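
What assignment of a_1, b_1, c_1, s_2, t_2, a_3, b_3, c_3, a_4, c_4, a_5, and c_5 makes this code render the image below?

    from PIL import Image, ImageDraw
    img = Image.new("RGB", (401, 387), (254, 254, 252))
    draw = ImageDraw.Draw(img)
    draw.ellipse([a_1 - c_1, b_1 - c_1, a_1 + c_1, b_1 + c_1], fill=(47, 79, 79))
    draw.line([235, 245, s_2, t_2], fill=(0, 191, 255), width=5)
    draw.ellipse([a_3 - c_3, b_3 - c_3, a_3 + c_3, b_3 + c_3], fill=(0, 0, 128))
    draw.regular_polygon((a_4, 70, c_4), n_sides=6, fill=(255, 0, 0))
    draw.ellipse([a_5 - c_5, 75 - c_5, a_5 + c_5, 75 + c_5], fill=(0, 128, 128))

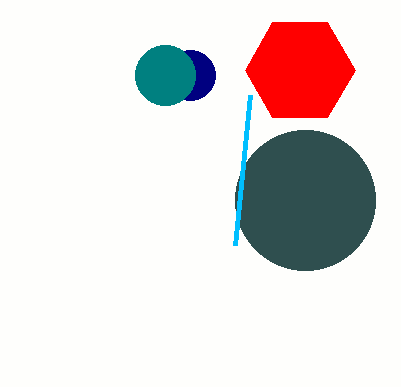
a_1 = 305, b_1 = 200, c_1 = 70, s_2 = 250, t_2 = 95, a_3 = 190, b_3 = 75, c_3 = 25, a_4 = 300, c_4 = 55, a_5 = 165, c_5 = 30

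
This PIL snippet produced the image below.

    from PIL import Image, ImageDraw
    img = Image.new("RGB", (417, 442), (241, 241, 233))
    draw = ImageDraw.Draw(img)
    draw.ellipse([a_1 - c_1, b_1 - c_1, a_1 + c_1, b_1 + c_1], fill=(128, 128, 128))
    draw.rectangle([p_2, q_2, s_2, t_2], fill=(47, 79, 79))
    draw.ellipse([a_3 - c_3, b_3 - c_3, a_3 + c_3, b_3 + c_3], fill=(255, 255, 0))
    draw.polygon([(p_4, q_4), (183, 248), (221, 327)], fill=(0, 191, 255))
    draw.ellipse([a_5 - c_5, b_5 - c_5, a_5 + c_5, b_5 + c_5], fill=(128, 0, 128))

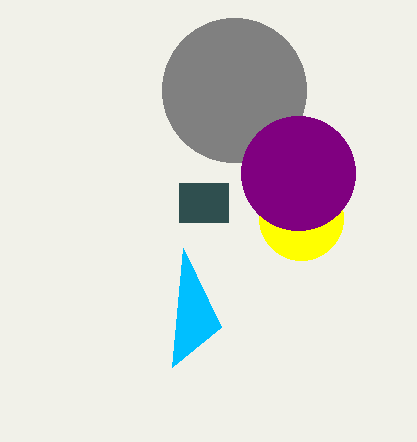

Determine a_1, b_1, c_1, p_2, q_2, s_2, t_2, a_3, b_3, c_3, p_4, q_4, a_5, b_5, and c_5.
a_1 = 234, b_1 = 90, c_1 = 72, p_2 = 179, q_2 = 183, s_2 = 228, t_2 = 222, a_3 = 301, b_3 = 218, c_3 = 42, p_4 = 172, q_4 = 367, a_5 = 298, b_5 = 173, c_5 = 57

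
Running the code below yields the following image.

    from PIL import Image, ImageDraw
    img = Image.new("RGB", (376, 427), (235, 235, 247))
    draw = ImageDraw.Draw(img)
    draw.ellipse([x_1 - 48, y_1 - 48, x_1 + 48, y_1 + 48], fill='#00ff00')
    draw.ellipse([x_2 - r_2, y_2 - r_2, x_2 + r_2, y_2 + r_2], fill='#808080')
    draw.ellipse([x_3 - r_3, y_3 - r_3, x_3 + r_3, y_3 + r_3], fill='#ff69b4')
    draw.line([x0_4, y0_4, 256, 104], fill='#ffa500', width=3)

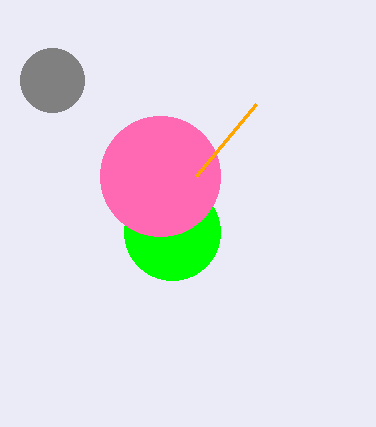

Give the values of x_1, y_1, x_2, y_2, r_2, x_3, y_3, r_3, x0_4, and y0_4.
x_1 = 172
y_1 = 232
x_2 = 52
y_2 = 80
r_2 = 32
x_3 = 160
y_3 = 176
r_3 = 60
x0_4 = 196
y0_4 = 176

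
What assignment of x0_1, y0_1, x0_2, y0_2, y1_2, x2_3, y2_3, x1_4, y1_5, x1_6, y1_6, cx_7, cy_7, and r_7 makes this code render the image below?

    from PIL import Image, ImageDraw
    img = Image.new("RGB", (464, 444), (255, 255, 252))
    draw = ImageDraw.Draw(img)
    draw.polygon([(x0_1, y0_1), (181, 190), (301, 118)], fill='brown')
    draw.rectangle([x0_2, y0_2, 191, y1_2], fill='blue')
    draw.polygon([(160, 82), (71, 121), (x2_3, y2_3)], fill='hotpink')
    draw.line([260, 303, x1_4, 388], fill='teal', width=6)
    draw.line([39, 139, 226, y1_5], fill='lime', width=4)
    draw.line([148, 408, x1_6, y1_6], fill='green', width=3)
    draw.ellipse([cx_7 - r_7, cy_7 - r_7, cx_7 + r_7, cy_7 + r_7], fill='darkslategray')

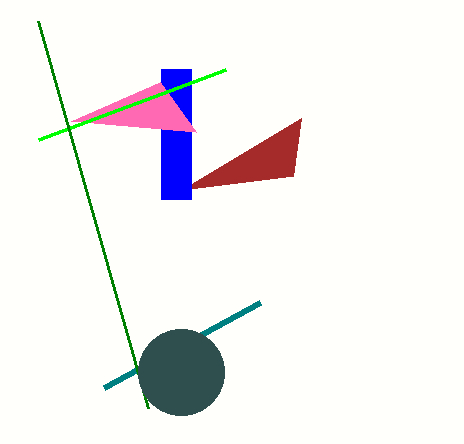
x0_1 = 293; y0_1 = 176; x0_2 = 161; y0_2 = 69; y1_2 = 199; x2_3 = 196; y2_3 = 132; x1_4 = 104; y1_5 = 69; x1_6 = 38; y1_6 = 21; cx_7 = 181; cy_7 = 372; r_7 = 43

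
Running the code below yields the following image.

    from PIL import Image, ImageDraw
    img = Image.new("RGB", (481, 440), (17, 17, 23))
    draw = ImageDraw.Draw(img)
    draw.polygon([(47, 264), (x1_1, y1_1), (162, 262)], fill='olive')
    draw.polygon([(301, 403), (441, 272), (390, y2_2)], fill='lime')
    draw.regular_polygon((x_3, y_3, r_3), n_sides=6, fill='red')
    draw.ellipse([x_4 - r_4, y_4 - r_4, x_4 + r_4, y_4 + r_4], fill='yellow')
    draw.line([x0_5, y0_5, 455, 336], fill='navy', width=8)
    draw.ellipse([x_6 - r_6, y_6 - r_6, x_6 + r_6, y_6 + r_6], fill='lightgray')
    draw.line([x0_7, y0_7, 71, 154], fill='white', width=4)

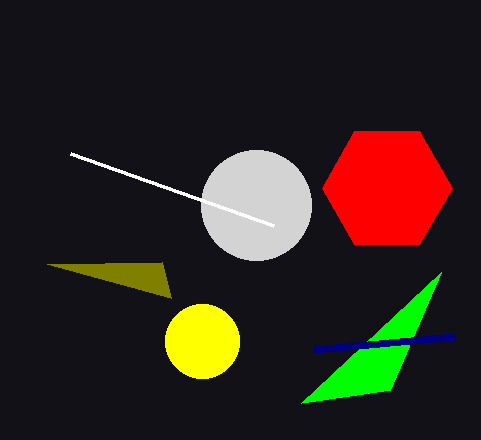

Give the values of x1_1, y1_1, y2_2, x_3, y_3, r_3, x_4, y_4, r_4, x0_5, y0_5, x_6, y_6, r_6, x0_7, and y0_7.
x1_1 = 171
y1_1 = 298
y2_2 = 390
x_3 = 387
y_3 = 188
r_3 = 65
x_4 = 202
y_4 = 341
r_4 = 37
x0_5 = 313
y0_5 = 349
x_6 = 256
y_6 = 205
r_6 = 55
x0_7 = 274
y0_7 = 226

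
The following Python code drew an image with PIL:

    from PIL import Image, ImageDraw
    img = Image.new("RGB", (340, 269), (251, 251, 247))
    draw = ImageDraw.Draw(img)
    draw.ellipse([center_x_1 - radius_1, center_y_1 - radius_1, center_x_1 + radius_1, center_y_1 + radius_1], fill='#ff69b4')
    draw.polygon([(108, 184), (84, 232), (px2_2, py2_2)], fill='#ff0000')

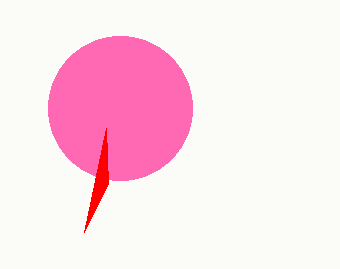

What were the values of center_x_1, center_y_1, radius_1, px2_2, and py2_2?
center_x_1 = 120, center_y_1 = 108, radius_1 = 72, px2_2 = 106, py2_2 = 128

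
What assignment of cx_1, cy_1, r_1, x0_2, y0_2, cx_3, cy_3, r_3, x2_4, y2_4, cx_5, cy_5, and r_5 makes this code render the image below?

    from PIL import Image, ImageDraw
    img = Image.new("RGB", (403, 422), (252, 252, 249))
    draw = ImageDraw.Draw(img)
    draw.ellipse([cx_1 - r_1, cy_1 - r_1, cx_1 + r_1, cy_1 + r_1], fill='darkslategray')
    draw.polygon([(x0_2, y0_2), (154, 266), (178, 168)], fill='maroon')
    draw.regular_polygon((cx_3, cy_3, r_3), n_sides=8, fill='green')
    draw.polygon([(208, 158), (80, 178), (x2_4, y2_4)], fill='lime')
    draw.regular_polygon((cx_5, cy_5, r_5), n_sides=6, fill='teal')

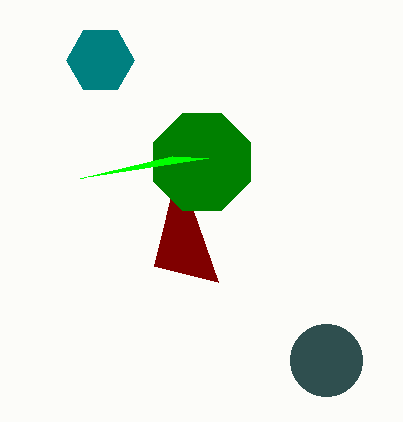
cx_1 = 326; cy_1 = 360; r_1 = 36; x0_2 = 218; y0_2 = 282; cx_3 = 202; cy_3 = 162; r_3 = 52; x2_4 = 172; y2_4 = 156; cx_5 = 100; cy_5 = 60; r_5 = 34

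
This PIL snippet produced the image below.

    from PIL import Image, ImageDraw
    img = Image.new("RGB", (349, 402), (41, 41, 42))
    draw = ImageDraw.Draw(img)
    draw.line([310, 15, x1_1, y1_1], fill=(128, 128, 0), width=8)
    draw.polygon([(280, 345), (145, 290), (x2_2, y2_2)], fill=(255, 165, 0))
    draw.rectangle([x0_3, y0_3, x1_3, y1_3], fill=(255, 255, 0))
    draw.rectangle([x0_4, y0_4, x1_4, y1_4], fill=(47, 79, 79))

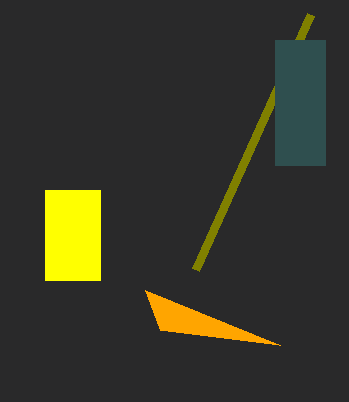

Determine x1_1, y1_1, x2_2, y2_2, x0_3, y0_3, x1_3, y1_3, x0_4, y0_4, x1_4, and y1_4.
x1_1 = 195; y1_1 = 270; x2_2 = 160; y2_2 = 330; x0_3 = 45; y0_3 = 190; x1_3 = 100; y1_3 = 280; x0_4 = 275; y0_4 = 40; x1_4 = 325; y1_4 = 165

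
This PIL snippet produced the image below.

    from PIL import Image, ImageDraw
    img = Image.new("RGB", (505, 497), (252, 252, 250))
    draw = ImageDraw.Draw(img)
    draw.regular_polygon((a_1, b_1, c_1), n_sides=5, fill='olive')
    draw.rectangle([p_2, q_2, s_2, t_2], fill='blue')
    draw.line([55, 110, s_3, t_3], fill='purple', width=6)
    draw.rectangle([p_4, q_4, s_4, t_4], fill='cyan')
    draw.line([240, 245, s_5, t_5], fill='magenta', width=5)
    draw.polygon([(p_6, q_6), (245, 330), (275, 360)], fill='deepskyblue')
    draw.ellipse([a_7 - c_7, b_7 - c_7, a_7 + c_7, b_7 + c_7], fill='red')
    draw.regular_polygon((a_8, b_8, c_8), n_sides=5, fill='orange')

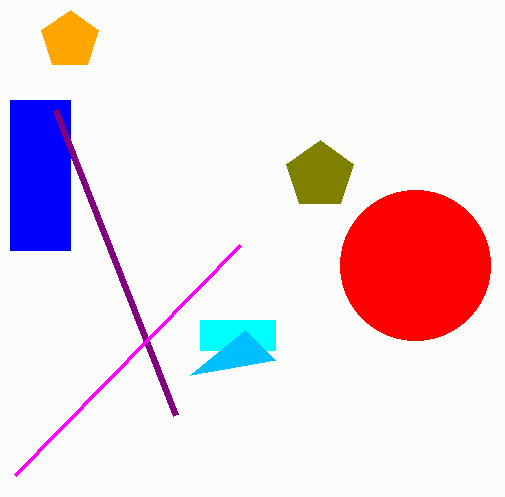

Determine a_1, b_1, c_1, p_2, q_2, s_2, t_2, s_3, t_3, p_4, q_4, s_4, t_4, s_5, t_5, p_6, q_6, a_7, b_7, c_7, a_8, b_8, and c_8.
a_1 = 320, b_1 = 175, c_1 = 35, p_2 = 10, q_2 = 100, s_2 = 70, t_2 = 250, s_3 = 175, t_3 = 415, p_4 = 200, q_4 = 320, s_4 = 275, t_4 = 350, s_5 = 15, t_5 = 475, p_6 = 190, q_6 = 375, a_7 = 415, b_7 = 265, c_7 = 75, a_8 = 70, b_8 = 40, c_8 = 30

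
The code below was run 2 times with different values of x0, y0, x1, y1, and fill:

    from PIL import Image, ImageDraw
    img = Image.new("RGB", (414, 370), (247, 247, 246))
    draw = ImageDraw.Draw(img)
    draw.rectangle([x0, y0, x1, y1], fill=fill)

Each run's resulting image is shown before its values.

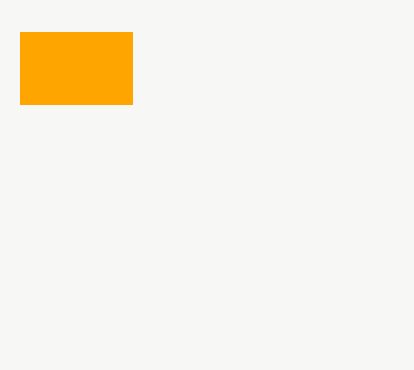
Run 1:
x0 = 20
y0 = 32
x1 = 132
y1 = 104
fill = 'orange'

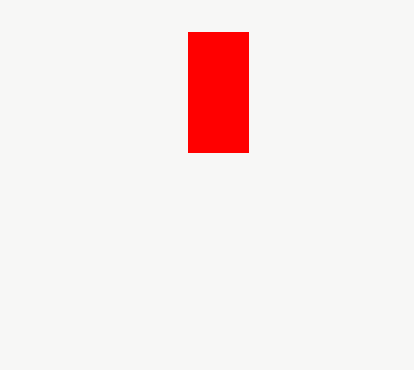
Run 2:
x0 = 188; y0 = 32; x1 = 248; y1 = 152; fill = 'red'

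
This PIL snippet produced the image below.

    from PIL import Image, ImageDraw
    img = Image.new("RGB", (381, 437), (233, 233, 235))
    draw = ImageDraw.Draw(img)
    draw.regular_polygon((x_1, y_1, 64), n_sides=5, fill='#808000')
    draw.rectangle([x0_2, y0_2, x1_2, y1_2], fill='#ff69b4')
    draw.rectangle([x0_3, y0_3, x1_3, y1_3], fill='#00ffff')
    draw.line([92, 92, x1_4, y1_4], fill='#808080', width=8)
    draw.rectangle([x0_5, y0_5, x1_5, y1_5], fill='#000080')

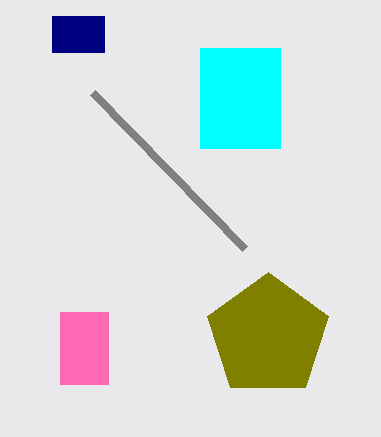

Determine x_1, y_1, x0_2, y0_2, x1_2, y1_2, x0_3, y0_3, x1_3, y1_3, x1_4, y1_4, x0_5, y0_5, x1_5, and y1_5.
x_1 = 268; y_1 = 336; x0_2 = 60; y0_2 = 312; x1_2 = 108; y1_2 = 384; x0_3 = 200; y0_3 = 48; x1_3 = 280; y1_3 = 148; x1_4 = 244; y1_4 = 248; x0_5 = 52; y0_5 = 16; x1_5 = 104; y1_5 = 52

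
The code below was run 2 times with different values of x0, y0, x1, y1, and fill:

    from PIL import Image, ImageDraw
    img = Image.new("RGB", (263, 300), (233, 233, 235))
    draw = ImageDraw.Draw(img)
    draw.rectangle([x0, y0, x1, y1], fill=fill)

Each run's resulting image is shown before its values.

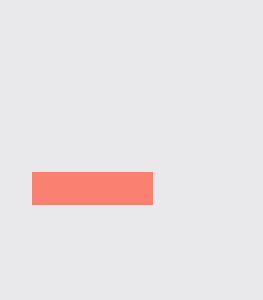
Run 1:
x0 = 32; y0 = 172; x1 = 152; y1 = 204; fill = 'salmon'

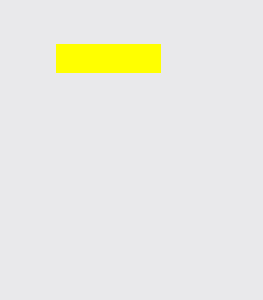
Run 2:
x0 = 56, y0 = 44, x1 = 160, y1 = 72, fill = 'yellow'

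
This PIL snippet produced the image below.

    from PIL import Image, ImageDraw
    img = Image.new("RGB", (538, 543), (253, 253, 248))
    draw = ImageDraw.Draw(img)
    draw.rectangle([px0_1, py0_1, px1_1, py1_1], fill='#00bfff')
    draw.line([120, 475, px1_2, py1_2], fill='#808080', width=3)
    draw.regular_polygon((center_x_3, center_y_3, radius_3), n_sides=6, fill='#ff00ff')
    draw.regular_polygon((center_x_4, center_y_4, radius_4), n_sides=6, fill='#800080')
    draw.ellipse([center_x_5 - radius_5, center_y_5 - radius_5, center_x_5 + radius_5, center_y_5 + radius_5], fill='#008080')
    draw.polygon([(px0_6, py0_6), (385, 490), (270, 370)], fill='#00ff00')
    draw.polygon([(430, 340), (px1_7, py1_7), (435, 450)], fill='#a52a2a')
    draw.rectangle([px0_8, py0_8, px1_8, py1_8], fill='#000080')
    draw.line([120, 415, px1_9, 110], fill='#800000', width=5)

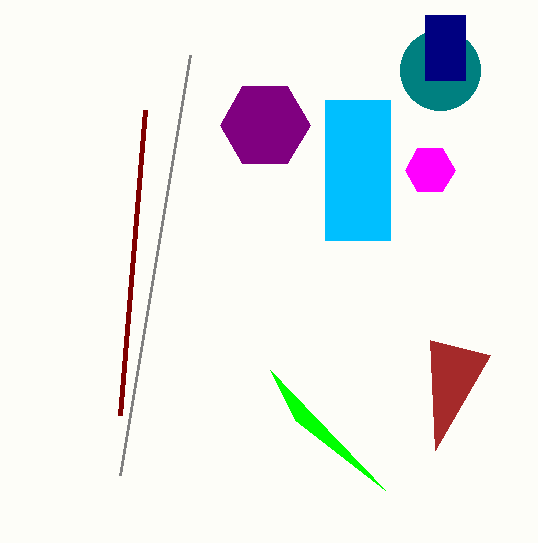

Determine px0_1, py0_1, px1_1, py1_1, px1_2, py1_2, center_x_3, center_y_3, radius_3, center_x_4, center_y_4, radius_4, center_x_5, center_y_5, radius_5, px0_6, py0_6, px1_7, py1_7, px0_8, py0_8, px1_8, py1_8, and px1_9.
px0_1 = 325; py0_1 = 100; px1_1 = 390; py1_1 = 240; px1_2 = 190; py1_2 = 55; center_x_3 = 430; center_y_3 = 170; radius_3 = 25; center_x_4 = 265; center_y_4 = 125; radius_4 = 45; center_x_5 = 440; center_y_5 = 70; radius_5 = 40; px0_6 = 295; py0_6 = 420; px1_7 = 490; py1_7 = 355; px0_8 = 425; py0_8 = 15; px1_8 = 465; py1_8 = 80; px1_9 = 145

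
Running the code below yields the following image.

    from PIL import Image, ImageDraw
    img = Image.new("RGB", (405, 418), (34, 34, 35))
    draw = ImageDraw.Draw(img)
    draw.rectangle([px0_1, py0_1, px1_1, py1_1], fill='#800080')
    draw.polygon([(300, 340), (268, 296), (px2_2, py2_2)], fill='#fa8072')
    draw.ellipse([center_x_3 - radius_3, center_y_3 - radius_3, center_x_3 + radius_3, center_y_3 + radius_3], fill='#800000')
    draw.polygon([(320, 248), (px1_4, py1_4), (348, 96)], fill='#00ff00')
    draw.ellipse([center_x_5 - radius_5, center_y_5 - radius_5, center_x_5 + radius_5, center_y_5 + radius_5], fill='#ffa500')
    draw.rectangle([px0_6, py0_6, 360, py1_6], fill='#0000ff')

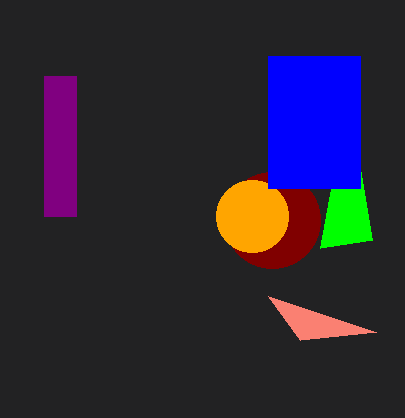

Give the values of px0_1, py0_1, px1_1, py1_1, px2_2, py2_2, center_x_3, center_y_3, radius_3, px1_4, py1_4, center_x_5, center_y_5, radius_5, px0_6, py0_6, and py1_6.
px0_1 = 44, py0_1 = 76, px1_1 = 76, py1_1 = 216, px2_2 = 376, py2_2 = 332, center_x_3 = 272, center_y_3 = 220, radius_3 = 48, px1_4 = 372, py1_4 = 240, center_x_5 = 252, center_y_5 = 216, radius_5 = 36, px0_6 = 268, py0_6 = 56, py1_6 = 188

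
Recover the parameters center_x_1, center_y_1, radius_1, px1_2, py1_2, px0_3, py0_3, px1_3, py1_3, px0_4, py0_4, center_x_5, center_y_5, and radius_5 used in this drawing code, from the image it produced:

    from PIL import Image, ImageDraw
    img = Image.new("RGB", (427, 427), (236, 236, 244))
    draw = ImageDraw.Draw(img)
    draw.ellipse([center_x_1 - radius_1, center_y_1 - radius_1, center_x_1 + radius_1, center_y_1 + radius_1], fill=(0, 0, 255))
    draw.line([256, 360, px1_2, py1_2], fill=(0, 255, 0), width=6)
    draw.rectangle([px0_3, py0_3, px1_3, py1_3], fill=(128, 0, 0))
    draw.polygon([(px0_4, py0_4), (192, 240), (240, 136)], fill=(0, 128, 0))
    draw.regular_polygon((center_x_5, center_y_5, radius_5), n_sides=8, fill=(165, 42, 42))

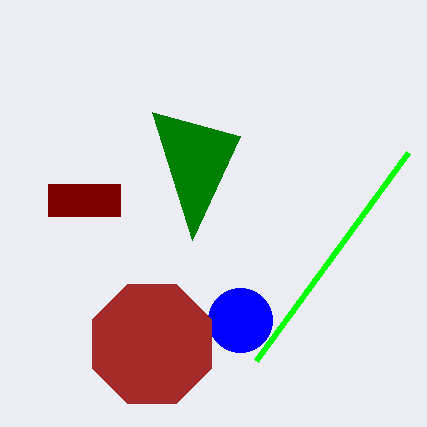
center_x_1 = 240, center_y_1 = 320, radius_1 = 32, px1_2 = 408, py1_2 = 152, px0_3 = 48, py0_3 = 184, px1_3 = 120, py1_3 = 216, px0_4 = 152, py0_4 = 112, center_x_5 = 152, center_y_5 = 344, radius_5 = 64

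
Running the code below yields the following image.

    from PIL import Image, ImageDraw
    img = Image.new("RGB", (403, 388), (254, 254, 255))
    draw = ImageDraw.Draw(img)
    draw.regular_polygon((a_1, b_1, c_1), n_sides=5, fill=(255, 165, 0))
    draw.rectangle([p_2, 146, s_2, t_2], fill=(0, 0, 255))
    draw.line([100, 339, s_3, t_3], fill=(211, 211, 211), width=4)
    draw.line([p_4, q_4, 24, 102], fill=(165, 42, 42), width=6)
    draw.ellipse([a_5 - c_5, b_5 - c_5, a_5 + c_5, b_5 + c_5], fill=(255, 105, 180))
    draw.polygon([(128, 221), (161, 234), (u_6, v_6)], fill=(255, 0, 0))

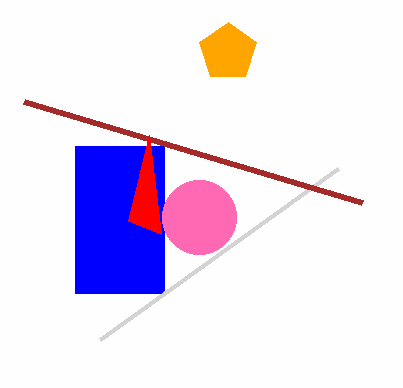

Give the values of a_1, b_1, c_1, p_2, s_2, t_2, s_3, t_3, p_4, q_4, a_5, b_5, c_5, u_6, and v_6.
a_1 = 228, b_1 = 52, c_1 = 30, p_2 = 75, s_2 = 164, t_2 = 293, s_3 = 338, t_3 = 168, p_4 = 362, q_4 = 203, a_5 = 199, b_5 = 217, c_5 = 37, u_6 = 149, v_6 = 135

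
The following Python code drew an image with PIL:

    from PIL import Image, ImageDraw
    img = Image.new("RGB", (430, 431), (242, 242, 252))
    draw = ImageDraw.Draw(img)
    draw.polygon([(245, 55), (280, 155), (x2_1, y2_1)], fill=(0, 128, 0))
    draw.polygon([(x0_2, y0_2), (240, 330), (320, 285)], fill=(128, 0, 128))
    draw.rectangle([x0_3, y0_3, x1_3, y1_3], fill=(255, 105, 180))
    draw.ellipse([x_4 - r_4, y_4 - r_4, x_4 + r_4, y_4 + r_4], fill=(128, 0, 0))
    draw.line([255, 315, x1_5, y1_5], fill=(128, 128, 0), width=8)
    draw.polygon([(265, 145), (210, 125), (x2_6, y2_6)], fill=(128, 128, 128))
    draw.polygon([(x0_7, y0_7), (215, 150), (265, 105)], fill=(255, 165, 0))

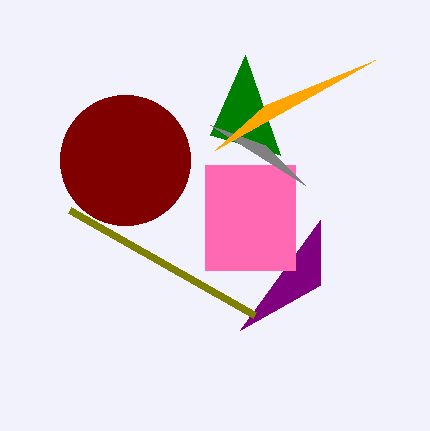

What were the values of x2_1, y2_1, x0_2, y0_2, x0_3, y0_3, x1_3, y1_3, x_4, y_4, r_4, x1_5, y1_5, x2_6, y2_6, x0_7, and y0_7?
x2_1 = 210, y2_1 = 135, x0_2 = 320, y0_2 = 220, x0_3 = 205, y0_3 = 165, x1_3 = 295, y1_3 = 270, x_4 = 125, y_4 = 160, r_4 = 65, x1_5 = 70, y1_5 = 210, x2_6 = 305, y2_6 = 185, x0_7 = 375, y0_7 = 60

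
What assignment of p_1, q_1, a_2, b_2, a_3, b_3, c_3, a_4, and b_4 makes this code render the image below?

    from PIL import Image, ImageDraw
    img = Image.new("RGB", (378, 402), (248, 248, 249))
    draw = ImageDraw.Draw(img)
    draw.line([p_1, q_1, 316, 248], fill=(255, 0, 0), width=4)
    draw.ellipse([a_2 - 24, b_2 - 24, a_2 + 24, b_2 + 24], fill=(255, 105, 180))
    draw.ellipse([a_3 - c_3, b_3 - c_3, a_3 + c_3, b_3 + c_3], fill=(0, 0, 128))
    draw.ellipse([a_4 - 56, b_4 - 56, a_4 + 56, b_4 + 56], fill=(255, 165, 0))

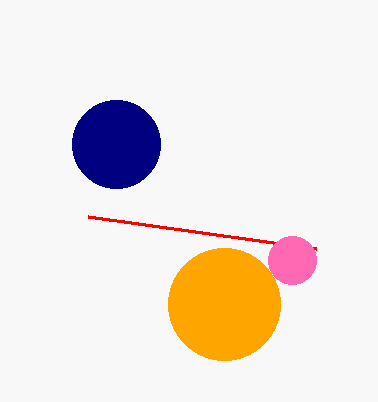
p_1 = 88; q_1 = 216; a_2 = 292; b_2 = 260; a_3 = 116; b_3 = 144; c_3 = 44; a_4 = 224; b_4 = 304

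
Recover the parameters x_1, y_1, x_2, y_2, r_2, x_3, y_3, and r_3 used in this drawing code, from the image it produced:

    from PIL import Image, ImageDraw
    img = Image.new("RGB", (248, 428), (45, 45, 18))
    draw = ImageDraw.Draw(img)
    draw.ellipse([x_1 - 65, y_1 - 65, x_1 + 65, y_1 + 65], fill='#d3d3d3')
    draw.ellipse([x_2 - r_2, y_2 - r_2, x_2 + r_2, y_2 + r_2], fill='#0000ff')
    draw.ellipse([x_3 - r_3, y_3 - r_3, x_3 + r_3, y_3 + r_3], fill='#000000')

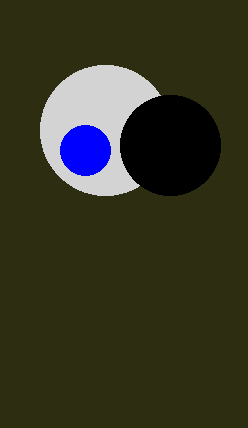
x_1 = 105; y_1 = 130; x_2 = 85; y_2 = 150; r_2 = 25; x_3 = 170; y_3 = 145; r_3 = 50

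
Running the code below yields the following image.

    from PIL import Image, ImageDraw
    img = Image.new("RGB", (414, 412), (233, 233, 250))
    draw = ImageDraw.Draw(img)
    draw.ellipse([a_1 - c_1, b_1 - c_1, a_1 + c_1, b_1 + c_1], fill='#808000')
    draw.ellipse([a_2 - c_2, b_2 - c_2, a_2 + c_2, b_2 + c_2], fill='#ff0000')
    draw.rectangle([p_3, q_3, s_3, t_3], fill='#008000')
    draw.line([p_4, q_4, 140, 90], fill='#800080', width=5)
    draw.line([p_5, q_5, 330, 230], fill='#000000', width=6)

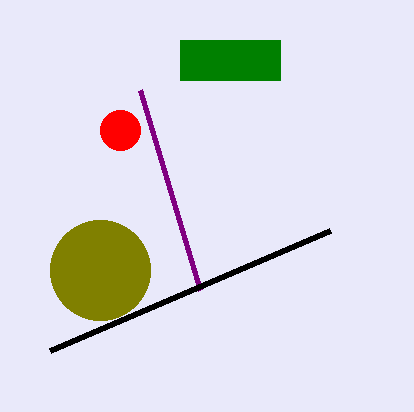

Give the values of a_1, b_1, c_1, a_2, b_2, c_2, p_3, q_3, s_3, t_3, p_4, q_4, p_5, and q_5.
a_1 = 100, b_1 = 270, c_1 = 50, a_2 = 120, b_2 = 130, c_2 = 20, p_3 = 180, q_3 = 40, s_3 = 280, t_3 = 80, p_4 = 200, q_4 = 290, p_5 = 50, q_5 = 350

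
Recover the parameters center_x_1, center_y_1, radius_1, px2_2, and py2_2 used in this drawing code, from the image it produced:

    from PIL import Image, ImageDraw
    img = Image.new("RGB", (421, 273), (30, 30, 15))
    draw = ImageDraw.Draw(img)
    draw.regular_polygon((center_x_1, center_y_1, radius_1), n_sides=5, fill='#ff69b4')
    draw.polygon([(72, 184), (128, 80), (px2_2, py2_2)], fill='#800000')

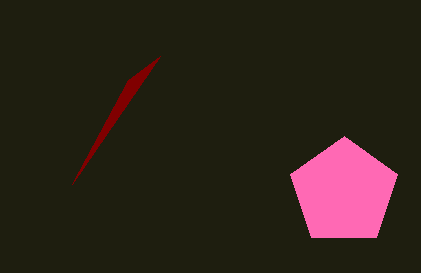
center_x_1 = 344
center_y_1 = 192
radius_1 = 56
px2_2 = 160
py2_2 = 56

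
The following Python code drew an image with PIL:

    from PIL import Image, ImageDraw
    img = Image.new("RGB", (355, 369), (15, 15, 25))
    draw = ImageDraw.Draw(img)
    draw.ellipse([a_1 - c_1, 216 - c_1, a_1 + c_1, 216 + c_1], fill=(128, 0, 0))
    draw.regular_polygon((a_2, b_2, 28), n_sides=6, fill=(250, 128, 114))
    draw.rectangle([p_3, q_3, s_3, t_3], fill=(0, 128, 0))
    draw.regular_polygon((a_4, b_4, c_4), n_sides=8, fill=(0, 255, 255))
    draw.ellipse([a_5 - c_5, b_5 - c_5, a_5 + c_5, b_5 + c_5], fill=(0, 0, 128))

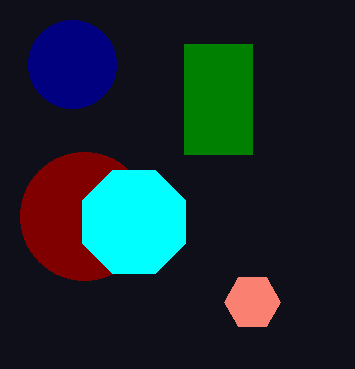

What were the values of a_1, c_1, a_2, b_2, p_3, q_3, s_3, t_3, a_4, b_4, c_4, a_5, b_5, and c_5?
a_1 = 84; c_1 = 64; a_2 = 252; b_2 = 302; p_3 = 184; q_3 = 44; s_3 = 252; t_3 = 154; a_4 = 134; b_4 = 222; c_4 = 56; a_5 = 72; b_5 = 64; c_5 = 44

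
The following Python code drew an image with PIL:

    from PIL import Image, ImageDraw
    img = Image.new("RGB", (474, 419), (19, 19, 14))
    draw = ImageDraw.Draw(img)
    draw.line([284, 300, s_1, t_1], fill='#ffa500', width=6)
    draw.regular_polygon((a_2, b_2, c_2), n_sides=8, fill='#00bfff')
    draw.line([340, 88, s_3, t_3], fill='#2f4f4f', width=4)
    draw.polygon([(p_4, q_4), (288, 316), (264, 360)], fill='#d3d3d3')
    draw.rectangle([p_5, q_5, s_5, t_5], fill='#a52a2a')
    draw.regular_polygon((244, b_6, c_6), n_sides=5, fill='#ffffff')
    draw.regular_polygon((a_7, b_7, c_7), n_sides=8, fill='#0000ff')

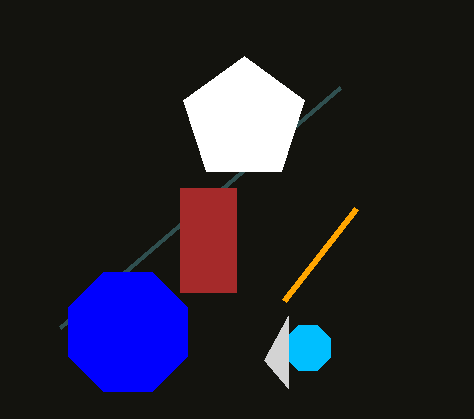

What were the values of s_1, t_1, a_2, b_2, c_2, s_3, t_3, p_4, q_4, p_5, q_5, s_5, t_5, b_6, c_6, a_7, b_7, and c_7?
s_1 = 356; t_1 = 208; a_2 = 308; b_2 = 348; c_2 = 24; s_3 = 60; t_3 = 328; p_4 = 288; q_4 = 388; p_5 = 180; q_5 = 188; s_5 = 236; t_5 = 292; b_6 = 120; c_6 = 64; a_7 = 128; b_7 = 332; c_7 = 64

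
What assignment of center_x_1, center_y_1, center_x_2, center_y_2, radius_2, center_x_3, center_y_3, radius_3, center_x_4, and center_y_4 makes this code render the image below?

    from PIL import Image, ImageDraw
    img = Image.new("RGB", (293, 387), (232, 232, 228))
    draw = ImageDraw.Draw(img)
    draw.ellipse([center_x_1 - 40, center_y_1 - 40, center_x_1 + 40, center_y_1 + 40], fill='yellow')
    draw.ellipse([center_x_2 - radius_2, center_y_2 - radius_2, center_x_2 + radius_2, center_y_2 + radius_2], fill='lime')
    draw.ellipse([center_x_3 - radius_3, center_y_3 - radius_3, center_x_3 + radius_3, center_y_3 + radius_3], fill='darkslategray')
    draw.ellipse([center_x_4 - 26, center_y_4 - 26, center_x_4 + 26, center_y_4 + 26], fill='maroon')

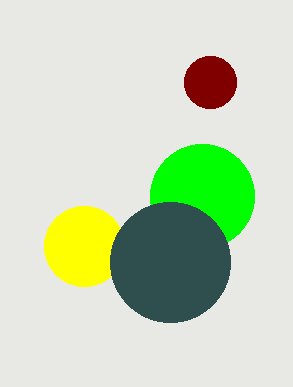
center_x_1 = 84, center_y_1 = 246, center_x_2 = 202, center_y_2 = 196, radius_2 = 52, center_x_3 = 170, center_y_3 = 262, radius_3 = 60, center_x_4 = 210, center_y_4 = 82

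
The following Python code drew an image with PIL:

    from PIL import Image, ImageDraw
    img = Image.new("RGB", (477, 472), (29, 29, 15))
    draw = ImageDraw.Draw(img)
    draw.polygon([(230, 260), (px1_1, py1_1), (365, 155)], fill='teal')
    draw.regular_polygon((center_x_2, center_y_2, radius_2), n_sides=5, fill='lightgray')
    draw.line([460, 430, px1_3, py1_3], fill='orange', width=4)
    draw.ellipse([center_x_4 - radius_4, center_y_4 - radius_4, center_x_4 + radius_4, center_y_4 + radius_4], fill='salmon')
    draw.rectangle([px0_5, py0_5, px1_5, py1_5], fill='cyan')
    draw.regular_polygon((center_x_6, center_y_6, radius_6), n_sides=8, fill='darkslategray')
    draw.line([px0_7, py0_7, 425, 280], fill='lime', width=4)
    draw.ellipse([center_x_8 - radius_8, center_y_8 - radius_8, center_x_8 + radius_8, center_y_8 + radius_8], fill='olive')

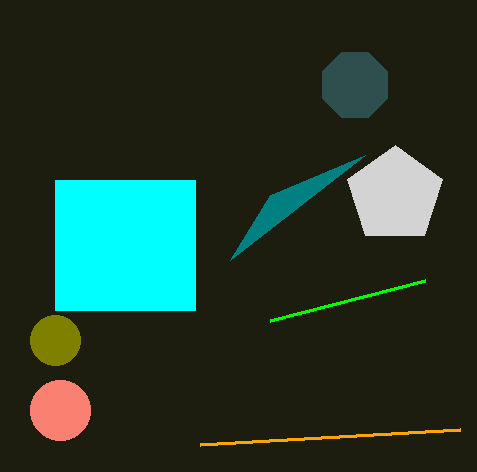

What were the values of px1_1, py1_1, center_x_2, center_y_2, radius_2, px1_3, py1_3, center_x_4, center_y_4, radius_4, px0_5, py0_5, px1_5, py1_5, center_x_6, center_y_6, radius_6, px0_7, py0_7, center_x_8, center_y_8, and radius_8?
px1_1 = 270; py1_1 = 195; center_x_2 = 395; center_y_2 = 195; radius_2 = 50; px1_3 = 200; py1_3 = 445; center_x_4 = 60; center_y_4 = 410; radius_4 = 30; px0_5 = 55; py0_5 = 180; px1_5 = 195; py1_5 = 310; center_x_6 = 355; center_y_6 = 85; radius_6 = 35; px0_7 = 270; py0_7 = 320; center_x_8 = 55; center_y_8 = 340; radius_8 = 25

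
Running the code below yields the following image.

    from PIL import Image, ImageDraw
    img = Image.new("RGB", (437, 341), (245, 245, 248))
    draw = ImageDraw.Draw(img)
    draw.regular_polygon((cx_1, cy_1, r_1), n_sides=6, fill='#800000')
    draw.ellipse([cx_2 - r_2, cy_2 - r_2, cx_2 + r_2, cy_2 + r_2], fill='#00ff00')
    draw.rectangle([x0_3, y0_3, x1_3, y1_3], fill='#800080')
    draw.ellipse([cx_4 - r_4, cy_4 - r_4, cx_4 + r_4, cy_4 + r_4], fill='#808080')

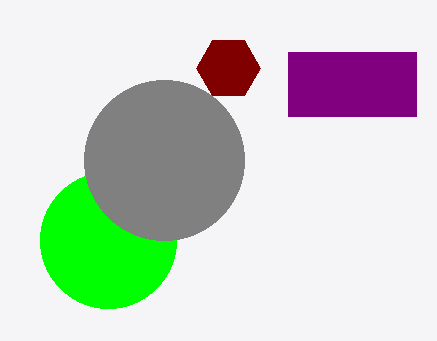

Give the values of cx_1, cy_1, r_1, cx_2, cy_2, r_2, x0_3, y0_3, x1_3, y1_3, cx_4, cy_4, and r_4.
cx_1 = 228; cy_1 = 68; r_1 = 32; cx_2 = 108; cy_2 = 240; r_2 = 68; x0_3 = 288; y0_3 = 52; x1_3 = 416; y1_3 = 116; cx_4 = 164; cy_4 = 160; r_4 = 80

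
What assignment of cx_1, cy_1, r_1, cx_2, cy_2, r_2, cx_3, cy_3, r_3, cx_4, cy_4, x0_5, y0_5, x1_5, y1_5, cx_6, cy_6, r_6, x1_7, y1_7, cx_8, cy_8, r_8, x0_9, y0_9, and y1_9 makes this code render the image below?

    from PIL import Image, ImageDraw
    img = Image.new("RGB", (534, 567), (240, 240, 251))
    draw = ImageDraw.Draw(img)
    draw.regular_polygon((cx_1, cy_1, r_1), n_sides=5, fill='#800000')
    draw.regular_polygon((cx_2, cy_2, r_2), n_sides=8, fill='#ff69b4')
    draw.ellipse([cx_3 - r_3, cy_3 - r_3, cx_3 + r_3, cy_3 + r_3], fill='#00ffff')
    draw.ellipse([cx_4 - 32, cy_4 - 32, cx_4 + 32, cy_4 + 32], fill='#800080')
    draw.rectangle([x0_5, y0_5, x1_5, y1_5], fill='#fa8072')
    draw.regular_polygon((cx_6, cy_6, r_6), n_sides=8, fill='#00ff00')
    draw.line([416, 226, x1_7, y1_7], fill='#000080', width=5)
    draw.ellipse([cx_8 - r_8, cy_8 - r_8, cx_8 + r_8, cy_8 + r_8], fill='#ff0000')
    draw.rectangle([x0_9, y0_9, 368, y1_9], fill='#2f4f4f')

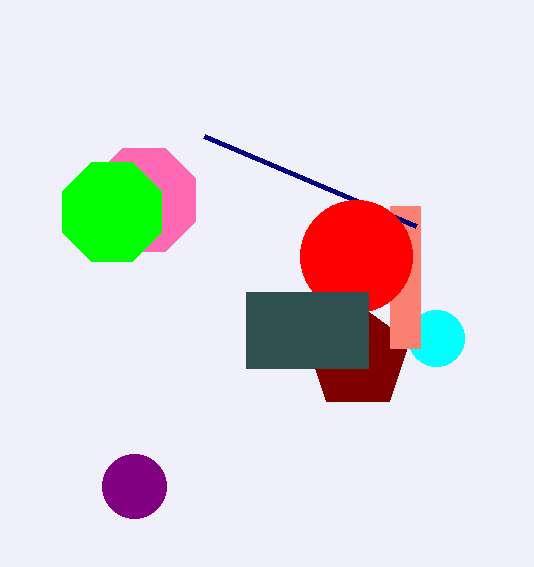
cx_1 = 358
cy_1 = 358
r_1 = 54
cx_2 = 144
cy_2 = 200
r_2 = 56
cx_3 = 436
cy_3 = 338
r_3 = 28
cx_4 = 134
cy_4 = 486
x0_5 = 390
y0_5 = 206
x1_5 = 420
y1_5 = 348
cx_6 = 112
cy_6 = 212
r_6 = 54
x1_7 = 204
y1_7 = 136
cx_8 = 356
cy_8 = 256
r_8 = 56
x0_9 = 246
y0_9 = 292
y1_9 = 368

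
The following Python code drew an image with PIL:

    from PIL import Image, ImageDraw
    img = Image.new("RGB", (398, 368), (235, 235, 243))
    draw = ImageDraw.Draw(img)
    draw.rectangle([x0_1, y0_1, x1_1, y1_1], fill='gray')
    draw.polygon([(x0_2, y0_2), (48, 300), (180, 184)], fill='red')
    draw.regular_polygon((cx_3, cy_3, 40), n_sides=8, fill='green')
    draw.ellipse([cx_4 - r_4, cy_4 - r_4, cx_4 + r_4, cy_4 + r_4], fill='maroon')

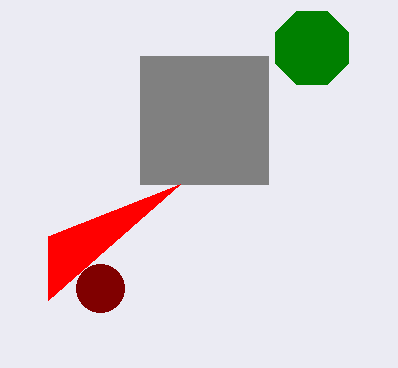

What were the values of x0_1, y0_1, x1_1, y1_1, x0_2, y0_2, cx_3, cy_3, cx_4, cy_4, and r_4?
x0_1 = 140, y0_1 = 56, x1_1 = 268, y1_1 = 184, x0_2 = 48, y0_2 = 236, cx_3 = 312, cy_3 = 48, cx_4 = 100, cy_4 = 288, r_4 = 24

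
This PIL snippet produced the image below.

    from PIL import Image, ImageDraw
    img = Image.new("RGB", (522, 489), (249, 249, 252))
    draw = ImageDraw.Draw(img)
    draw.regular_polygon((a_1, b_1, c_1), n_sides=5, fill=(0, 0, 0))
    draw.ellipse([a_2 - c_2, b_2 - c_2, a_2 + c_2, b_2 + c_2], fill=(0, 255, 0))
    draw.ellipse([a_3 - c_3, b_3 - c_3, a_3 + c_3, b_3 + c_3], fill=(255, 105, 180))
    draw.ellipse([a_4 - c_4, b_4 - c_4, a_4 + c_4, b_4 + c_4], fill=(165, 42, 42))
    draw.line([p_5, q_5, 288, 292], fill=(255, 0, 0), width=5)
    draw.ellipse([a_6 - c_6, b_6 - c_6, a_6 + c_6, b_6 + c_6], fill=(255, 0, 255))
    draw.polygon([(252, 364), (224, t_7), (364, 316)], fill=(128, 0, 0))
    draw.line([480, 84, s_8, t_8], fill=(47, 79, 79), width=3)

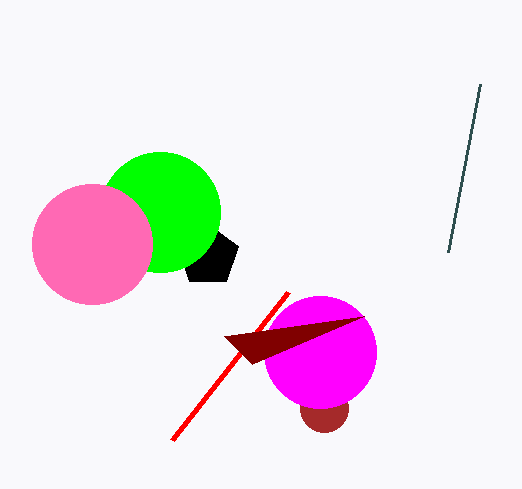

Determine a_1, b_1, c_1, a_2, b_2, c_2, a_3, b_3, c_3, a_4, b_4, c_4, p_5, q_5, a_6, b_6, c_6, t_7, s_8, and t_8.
a_1 = 208, b_1 = 256, c_1 = 32, a_2 = 160, b_2 = 212, c_2 = 60, a_3 = 92, b_3 = 244, c_3 = 60, a_4 = 324, b_4 = 408, c_4 = 24, p_5 = 172, q_5 = 440, a_6 = 320, b_6 = 352, c_6 = 56, t_7 = 336, s_8 = 448, t_8 = 252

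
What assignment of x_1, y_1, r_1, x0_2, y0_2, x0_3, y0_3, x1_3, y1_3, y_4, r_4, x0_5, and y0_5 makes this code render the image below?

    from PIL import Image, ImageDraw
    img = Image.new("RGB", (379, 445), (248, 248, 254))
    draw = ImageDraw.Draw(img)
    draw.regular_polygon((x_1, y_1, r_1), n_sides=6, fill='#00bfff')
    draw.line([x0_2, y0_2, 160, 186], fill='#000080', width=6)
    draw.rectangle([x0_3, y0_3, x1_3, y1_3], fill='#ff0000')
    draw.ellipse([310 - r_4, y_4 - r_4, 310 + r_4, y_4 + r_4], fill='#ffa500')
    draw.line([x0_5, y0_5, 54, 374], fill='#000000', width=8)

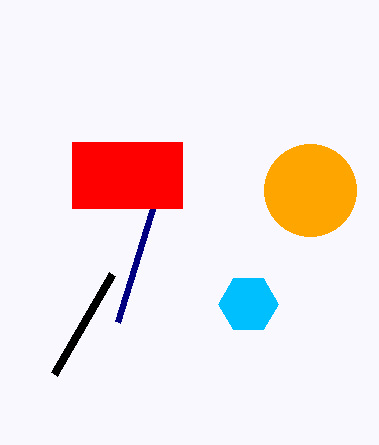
x_1 = 248, y_1 = 304, r_1 = 30, x0_2 = 118, y0_2 = 322, x0_3 = 72, y0_3 = 142, x1_3 = 182, y1_3 = 208, y_4 = 190, r_4 = 46, x0_5 = 112, y0_5 = 274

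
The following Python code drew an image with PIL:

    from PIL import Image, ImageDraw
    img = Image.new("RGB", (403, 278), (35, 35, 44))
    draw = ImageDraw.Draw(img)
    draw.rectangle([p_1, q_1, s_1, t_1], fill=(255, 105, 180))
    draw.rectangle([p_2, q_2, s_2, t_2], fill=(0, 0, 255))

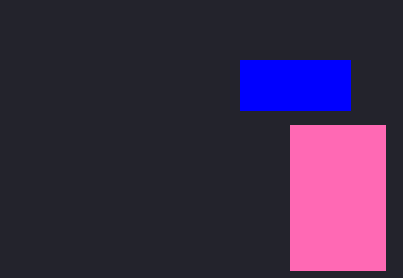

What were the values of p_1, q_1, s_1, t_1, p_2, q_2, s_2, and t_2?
p_1 = 290, q_1 = 125, s_1 = 385, t_1 = 270, p_2 = 240, q_2 = 60, s_2 = 350, t_2 = 110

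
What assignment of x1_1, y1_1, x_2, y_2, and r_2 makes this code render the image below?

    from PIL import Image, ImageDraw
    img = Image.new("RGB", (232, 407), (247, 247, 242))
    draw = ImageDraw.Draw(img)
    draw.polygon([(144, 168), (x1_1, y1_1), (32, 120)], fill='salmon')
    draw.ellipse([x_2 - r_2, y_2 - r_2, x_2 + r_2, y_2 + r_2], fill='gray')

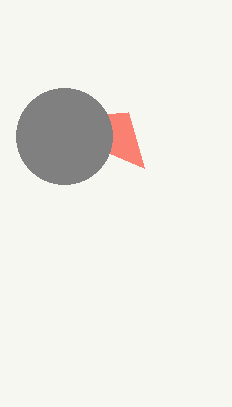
x1_1 = 128; y1_1 = 112; x_2 = 64; y_2 = 136; r_2 = 48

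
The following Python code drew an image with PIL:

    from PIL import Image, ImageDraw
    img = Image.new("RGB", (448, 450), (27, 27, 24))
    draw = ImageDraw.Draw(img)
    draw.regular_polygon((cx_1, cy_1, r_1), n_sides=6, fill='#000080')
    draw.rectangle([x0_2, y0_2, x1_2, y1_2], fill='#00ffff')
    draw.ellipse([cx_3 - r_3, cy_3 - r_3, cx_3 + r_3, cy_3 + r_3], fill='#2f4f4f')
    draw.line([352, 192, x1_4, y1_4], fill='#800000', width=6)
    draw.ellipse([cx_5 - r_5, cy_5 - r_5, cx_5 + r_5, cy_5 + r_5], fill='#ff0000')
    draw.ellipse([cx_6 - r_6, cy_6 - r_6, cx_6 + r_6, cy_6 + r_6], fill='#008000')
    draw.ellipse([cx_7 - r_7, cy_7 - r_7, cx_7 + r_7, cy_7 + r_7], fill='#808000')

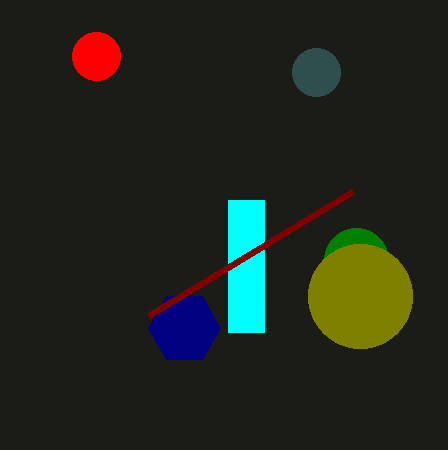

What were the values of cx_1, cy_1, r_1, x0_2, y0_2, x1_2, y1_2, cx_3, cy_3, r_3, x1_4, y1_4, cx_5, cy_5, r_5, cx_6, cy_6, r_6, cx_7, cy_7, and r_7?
cx_1 = 184; cy_1 = 328; r_1 = 36; x0_2 = 228; y0_2 = 200; x1_2 = 264; y1_2 = 332; cx_3 = 316; cy_3 = 72; r_3 = 24; x1_4 = 148; y1_4 = 316; cx_5 = 96; cy_5 = 56; r_5 = 24; cx_6 = 356; cy_6 = 260; r_6 = 32; cx_7 = 360; cy_7 = 296; r_7 = 52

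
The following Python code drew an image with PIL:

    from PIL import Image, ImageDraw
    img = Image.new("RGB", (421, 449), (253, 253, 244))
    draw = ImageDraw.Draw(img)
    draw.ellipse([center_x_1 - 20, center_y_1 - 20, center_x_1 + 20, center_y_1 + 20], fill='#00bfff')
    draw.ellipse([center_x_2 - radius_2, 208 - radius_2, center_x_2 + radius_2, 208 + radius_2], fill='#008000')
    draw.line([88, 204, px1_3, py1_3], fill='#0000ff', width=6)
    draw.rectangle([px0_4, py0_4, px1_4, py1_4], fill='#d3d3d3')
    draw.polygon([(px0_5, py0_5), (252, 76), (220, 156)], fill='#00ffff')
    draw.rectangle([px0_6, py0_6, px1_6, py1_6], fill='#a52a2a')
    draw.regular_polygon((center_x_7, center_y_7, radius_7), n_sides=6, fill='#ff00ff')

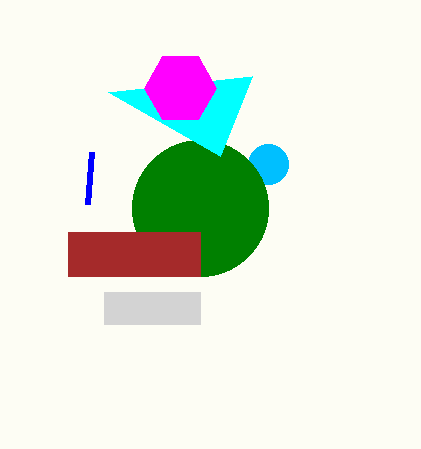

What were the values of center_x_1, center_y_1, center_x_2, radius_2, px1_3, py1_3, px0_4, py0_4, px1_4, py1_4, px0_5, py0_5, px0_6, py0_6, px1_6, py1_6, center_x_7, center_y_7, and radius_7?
center_x_1 = 268
center_y_1 = 164
center_x_2 = 200
radius_2 = 68
px1_3 = 92
py1_3 = 152
px0_4 = 104
py0_4 = 292
px1_4 = 200
py1_4 = 324
px0_5 = 108
py0_5 = 92
px0_6 = 68
py0_6 = 232
px1_6 = 200
py1_6 = 276
center_x_7 = 180
center_y_7 = 88
radius_7 = 36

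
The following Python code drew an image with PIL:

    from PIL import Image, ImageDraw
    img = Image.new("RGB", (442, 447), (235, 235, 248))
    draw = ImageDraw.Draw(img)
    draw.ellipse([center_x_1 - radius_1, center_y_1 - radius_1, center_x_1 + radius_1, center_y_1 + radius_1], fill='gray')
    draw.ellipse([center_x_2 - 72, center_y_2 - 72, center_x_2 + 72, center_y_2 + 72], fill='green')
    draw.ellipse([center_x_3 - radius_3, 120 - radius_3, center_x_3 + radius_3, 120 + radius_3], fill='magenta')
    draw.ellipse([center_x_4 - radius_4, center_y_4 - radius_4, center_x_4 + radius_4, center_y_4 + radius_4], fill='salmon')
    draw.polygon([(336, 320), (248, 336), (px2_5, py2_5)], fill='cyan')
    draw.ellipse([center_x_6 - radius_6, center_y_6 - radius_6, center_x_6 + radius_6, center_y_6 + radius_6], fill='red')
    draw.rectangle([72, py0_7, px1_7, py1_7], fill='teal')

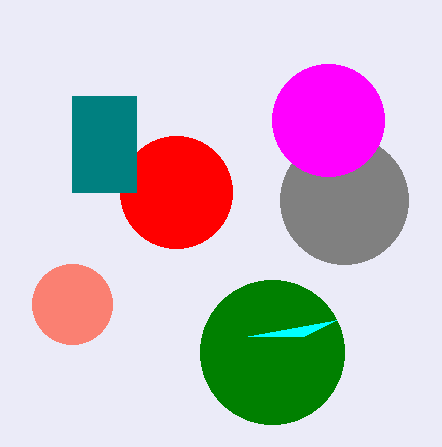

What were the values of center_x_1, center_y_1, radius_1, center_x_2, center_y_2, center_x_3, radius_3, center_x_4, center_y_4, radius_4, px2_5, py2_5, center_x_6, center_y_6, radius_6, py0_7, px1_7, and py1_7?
center_x_1 = 344
center_y_1 = 200
radius_1 = 64
center_x_2 = 272
center_y_2 = 352
center_x_3 = 328
radius_3 = 56
center_x_4 = 72
center_y_4 = 304
radius_4 = 40
px2_5 = 304
py2_5 = 336
center_x_6 = 176
center_y_6 = 192
radius_6 = 56
py0_7 = 96
px1_7 = 136
py1_7 = 192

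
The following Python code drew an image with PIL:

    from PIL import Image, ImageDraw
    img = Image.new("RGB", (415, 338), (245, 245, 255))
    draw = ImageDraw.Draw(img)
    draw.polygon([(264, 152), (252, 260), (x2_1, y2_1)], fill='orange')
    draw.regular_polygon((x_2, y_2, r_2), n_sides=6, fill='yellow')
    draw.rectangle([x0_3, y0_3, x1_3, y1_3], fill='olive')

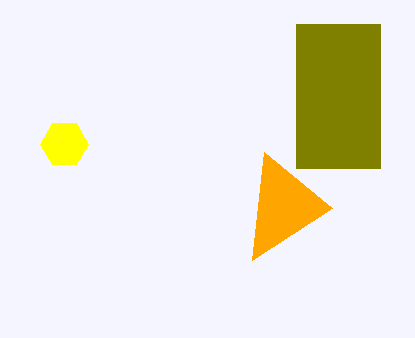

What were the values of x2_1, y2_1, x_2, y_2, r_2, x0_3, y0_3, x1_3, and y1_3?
x2_1 = 332
y2_1 = 208
x_2 = 64
y_2 = 144
r_2 = 24
x0_3 = 296
y0_3 = 24
x1_3 = 380
y1_3 = 168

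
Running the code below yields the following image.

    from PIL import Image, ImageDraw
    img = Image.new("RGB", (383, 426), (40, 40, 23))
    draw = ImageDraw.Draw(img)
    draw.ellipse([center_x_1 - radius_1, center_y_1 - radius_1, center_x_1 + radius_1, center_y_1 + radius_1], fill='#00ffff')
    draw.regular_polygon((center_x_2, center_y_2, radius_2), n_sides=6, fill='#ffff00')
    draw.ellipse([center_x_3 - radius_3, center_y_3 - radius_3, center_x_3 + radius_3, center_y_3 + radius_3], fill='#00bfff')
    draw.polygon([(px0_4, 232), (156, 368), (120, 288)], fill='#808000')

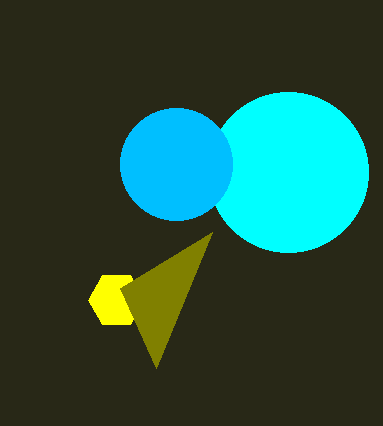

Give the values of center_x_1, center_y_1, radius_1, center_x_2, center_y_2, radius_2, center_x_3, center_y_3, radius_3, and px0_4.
center_x_1 = 288; center_y_1 = 172; radius_1 = 80; center_x_2 = 116; center_y_2 = 300; radius_2 = 28; center_x_3 = 176; center_y_3 = 164; radius_3 = 56; px0_4 = 212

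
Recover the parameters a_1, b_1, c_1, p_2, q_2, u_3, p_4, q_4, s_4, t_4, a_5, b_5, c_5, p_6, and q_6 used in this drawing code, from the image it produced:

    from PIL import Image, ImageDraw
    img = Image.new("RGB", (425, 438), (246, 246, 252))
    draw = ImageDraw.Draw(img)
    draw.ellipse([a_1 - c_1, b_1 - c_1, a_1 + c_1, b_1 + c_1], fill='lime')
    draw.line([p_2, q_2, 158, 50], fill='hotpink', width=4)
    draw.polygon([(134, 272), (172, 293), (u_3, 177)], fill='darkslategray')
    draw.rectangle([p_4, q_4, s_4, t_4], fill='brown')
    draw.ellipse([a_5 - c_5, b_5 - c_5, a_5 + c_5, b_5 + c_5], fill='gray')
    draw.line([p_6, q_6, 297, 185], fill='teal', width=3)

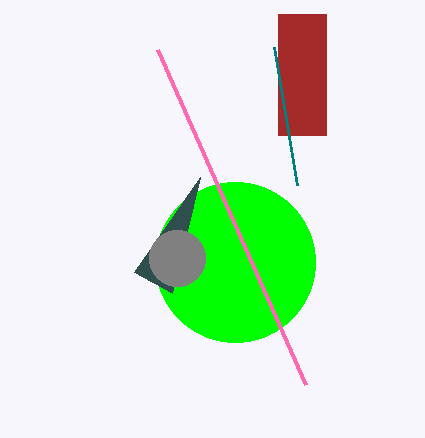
a_1 = 235
b_1 = 262
c_1 = 80
p_2 = 306
q_2 = 385
u_3 = 200
p_4 = 278
q_4 = 14
s_4 = 326
t_4 = 135
a_5 = 177
b_5 = 258
c_5 = 28
p_6 = 274
q_6 = 47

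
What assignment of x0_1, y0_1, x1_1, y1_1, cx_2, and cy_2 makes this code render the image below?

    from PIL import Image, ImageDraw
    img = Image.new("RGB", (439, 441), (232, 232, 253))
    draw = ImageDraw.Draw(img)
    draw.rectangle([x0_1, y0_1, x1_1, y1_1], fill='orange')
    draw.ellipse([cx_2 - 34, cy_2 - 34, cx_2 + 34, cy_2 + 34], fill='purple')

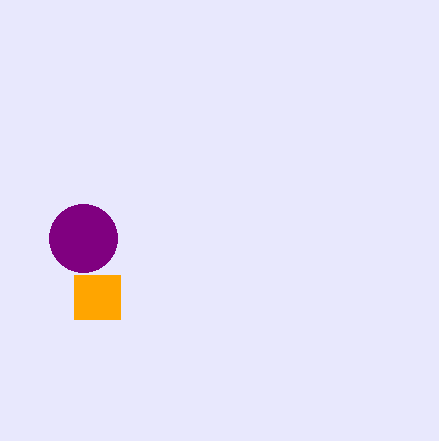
x0_1 = 74; y0_1 = 275; x1_1 = 120; y1_1 = 319; cx_2 = 83; cy_2 = 238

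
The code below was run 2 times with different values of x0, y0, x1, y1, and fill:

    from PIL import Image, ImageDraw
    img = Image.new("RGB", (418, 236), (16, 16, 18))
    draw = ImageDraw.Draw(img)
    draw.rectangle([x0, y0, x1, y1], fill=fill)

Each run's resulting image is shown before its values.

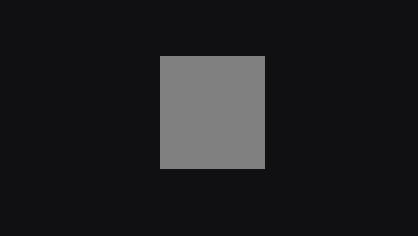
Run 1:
x0 = 160; y0 = 56; x1 = 264; y1 = 168; fill = 'gray'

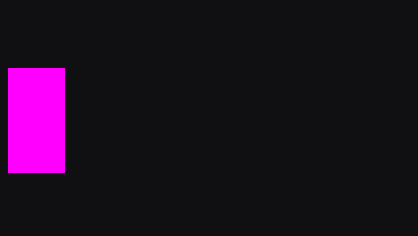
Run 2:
x0 = 8, y0 = 68, x1 = 64, y1 = 172, fill = 'magenta'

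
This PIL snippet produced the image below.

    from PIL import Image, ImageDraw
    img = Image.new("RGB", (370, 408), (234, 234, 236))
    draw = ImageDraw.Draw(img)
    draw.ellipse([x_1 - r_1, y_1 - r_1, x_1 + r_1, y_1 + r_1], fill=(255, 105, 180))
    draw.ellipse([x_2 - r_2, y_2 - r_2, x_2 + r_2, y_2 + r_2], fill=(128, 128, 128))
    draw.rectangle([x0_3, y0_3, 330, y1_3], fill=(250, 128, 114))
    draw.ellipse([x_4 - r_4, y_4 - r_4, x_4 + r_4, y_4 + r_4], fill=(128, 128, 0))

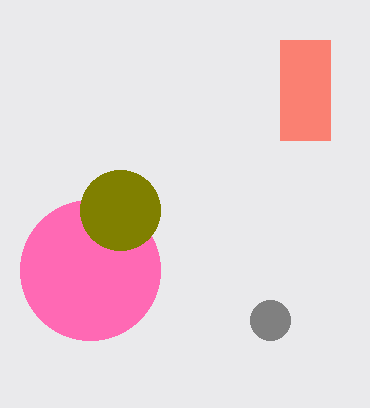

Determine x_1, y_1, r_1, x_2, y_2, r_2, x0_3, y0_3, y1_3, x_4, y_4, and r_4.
x_1 = 90
y_1 = 270
r_1 = 70
x_2 = 270
y_2 = 320
r_2 = 20
x0_3 = 280
y0_3 = 40
y1_3 = 140
x_4 = 120
y_4 = 210
r_4 = 40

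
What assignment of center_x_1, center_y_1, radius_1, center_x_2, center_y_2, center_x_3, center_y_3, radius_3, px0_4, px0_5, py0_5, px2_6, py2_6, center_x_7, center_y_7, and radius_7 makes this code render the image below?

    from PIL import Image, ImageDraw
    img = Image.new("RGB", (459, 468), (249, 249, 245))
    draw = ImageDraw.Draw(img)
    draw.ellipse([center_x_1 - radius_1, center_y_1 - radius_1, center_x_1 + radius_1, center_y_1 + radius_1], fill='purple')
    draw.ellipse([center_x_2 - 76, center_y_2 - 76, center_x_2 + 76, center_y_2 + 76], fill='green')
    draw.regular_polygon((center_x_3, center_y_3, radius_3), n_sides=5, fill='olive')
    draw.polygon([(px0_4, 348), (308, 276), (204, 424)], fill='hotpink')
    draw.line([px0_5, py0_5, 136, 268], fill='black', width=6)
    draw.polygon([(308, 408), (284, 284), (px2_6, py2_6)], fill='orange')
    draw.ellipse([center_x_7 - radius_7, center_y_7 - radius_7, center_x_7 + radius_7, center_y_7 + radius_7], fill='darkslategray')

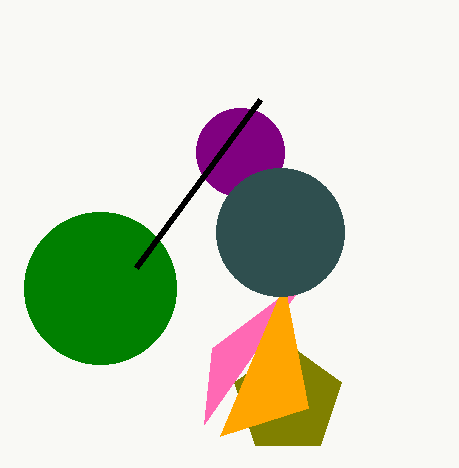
center_x_1 = 240, center_y_1 = 152, radius_1 = 44, center_x_2 = 100, center_y_2 = 288, center_x_3 = 288, center_y_3 = 400, radius_3 = 56, px0_4 = 212, px0_5 = 260, py0_5 = 100, px2_6 = 220, py2_6 = 436, center_x_7 = 280, center_y_7 = 232, radius_7 = 64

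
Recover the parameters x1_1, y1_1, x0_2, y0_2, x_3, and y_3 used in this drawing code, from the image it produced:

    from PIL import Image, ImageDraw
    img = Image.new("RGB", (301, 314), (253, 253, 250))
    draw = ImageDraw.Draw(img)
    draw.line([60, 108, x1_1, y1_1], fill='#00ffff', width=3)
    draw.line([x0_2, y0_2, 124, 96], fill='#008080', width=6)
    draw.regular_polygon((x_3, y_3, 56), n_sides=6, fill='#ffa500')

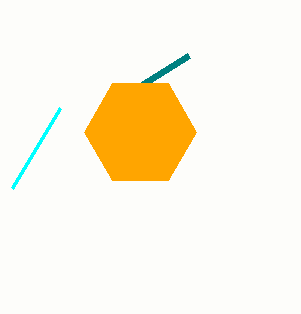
x1_1 = 12; y1_1 = 188; x0_2 = 188; y0_2 = 56; x_3 = 140; y_3 = 132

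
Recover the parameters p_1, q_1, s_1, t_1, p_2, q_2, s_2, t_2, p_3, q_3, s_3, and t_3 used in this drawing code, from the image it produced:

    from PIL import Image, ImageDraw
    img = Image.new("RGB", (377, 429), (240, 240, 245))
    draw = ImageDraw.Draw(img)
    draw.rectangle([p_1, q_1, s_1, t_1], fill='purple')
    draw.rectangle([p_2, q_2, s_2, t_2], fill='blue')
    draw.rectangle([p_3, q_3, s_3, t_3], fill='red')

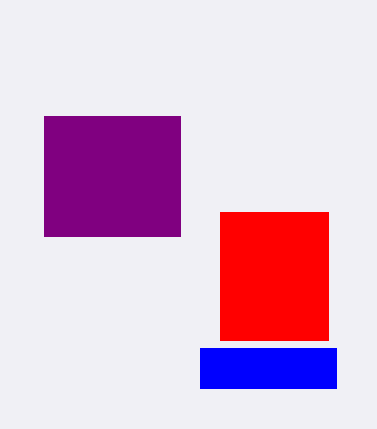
p_1 = 44
q_1 = 116
s_1 = 180
t_1 = 236
p_2 = 200
q_2 = 348
s_2 = 336
t_2 = 388
p_3 = 220
q_3 = 212
s_3 = 328
t_3 = 340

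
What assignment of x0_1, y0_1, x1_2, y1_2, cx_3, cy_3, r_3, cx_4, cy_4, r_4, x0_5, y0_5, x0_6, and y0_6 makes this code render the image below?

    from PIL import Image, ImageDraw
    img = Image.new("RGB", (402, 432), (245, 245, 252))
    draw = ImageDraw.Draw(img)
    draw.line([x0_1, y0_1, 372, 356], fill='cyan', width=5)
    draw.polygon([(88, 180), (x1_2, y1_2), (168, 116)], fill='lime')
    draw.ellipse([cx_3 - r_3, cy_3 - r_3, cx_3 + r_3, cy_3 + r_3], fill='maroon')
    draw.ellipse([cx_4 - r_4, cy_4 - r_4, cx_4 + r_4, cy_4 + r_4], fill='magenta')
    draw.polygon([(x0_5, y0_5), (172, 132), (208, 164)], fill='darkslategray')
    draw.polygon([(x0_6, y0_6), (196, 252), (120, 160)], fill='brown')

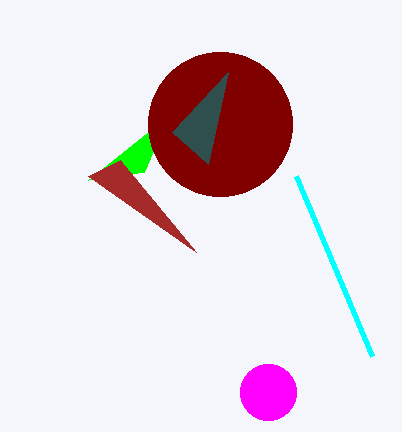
x0_1 = 296
y0_1 = 176
x1_2 = 144
y1_2 = 172
cx_3 = 220
cy_3 = 124
r_3 = 72
cx_4 = 268
cy_4 = 392
r_4 = 28
x0_5 = 228
y0_5 = 72
x0_6 = 88
y0_6 = 176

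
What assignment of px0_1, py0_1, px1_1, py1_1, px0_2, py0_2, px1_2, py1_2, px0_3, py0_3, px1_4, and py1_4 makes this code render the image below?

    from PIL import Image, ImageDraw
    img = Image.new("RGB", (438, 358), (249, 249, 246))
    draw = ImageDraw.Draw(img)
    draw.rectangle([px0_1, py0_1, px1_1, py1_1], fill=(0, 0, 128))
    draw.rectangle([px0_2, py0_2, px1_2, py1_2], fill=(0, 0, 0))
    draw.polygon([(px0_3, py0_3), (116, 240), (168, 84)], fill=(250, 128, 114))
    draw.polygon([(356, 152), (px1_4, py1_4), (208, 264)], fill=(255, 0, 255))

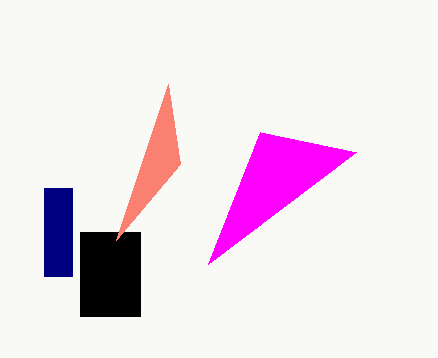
px0_1 = 44, py0_1 = 188, px1_1 = 72, py1_1 = 276, px0_2 = 80, py0_2 = 232, px1_2 = 140, py1_2 = 316, px0_3 = 180, py0_3 = 164, px1_4 = 260, py1_4 = 132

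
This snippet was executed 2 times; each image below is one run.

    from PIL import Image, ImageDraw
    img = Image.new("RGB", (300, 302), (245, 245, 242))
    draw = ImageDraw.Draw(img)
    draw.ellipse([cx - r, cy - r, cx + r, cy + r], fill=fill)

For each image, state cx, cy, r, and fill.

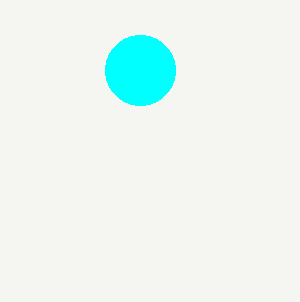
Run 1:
cx = 140; cy = 70; r = 35; fill = 'cyan'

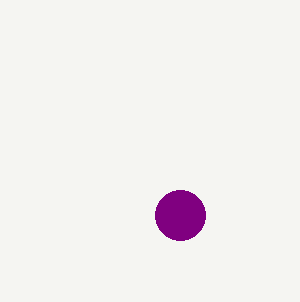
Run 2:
cx = 180
cy = 215
r = 25
fill = 'purple'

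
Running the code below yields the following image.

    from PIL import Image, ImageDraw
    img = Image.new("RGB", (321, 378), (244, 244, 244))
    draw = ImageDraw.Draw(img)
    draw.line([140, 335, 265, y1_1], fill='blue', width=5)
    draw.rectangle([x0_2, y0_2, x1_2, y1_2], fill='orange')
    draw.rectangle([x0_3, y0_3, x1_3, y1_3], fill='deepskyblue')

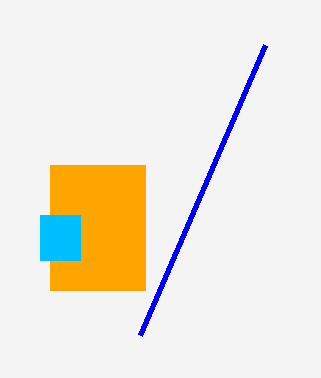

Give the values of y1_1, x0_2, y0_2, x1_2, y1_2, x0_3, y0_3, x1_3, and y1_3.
y1_1 = 45
x0_2 = 50
y0_2 = 165
x1_2 = 145
y1_2 = 290
x0_3 = 40
y0_3 = 215
x1_3 = 80
y1_3 = 260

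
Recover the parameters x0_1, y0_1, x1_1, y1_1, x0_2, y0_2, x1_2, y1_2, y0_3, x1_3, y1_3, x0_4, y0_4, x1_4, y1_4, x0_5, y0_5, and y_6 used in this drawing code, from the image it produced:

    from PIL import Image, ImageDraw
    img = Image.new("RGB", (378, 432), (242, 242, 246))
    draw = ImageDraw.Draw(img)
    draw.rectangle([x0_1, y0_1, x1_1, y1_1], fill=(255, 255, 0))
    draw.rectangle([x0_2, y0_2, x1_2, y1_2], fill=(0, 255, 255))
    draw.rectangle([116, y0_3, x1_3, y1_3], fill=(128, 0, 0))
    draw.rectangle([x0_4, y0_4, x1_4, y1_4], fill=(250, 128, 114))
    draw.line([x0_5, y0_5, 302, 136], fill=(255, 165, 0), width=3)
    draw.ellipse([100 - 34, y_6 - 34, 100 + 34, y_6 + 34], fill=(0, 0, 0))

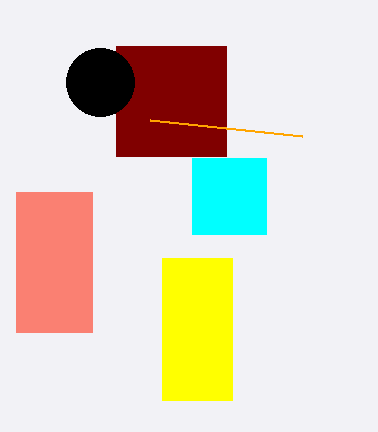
x0_1 = 162
y0_1 = 258
x1_1 = 232
y1_1 = 400
x0_2 = 192
y0_2 = 158
x1_2 = 266
y1_2 = 234
y0_3 = 46
x1_3 = 226
y1_3 = 156
x0_4 = 16
y0_4 = 192
x1_4 = 92
y1_4 = 332
x0_5 = 150
y0_5 = 120
y_6 = 82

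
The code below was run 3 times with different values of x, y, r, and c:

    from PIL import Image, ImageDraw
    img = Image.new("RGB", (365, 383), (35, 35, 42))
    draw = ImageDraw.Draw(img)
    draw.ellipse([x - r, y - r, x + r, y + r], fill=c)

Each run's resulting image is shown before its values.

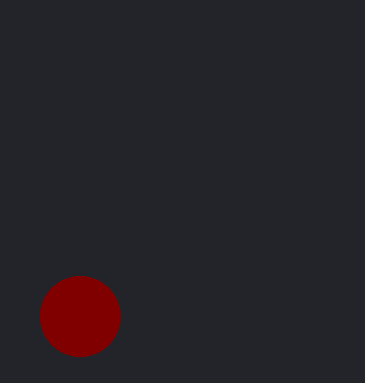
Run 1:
x = 80; y = 316; r = 40; c = 'maroon'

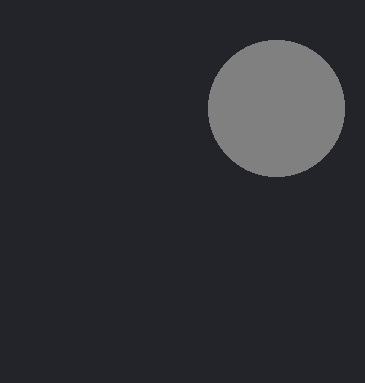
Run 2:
x = 276, y = 108, r = 68, c = 'gray'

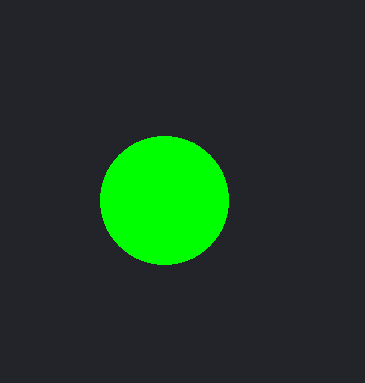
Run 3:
x = 164
y = 200
r = 64
c = 'lime'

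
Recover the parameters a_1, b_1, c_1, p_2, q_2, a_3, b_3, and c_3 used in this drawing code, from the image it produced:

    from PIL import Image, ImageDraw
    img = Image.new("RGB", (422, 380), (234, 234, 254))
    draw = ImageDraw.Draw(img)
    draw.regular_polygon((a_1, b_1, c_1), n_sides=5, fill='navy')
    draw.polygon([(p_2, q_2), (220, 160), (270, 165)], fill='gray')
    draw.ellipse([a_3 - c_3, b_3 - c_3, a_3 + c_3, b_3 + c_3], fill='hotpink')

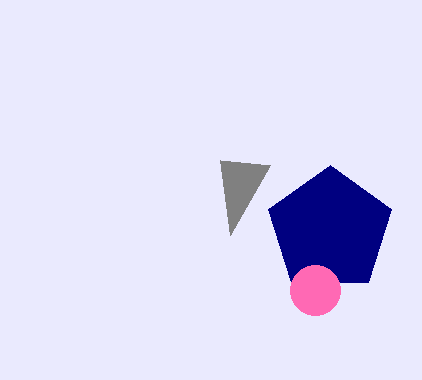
a_1 = 330, b_1 = 230, c_1 = 65, p_2 = 230, q_2 = 235, a_3 = 315, b_3 = 290, c_3 = 25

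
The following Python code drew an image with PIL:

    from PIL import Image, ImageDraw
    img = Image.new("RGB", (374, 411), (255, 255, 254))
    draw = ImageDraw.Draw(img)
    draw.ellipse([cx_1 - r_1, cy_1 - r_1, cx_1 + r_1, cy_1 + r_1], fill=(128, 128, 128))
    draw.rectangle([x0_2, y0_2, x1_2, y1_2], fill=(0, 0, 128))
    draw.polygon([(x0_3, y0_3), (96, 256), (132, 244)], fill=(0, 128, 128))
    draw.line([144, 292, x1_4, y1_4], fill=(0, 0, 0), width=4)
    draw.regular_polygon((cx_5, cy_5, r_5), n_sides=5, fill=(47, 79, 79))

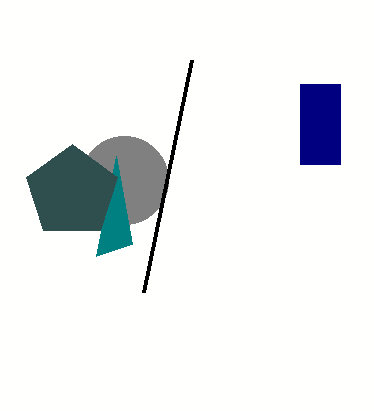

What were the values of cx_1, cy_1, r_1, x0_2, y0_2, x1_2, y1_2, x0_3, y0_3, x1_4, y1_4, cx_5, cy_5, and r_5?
cx_1 = 124
cy_1 = 180
r_1 = 44
x0_2 = 300
y0_2 = 84
x1_2 = 340
y1_2 = 164
x0_3 = 116
y0_3 = 156
x1_4 = 192
y1_4 = 60
cx_5 = 72
cy_5 = 192
r_5 = 48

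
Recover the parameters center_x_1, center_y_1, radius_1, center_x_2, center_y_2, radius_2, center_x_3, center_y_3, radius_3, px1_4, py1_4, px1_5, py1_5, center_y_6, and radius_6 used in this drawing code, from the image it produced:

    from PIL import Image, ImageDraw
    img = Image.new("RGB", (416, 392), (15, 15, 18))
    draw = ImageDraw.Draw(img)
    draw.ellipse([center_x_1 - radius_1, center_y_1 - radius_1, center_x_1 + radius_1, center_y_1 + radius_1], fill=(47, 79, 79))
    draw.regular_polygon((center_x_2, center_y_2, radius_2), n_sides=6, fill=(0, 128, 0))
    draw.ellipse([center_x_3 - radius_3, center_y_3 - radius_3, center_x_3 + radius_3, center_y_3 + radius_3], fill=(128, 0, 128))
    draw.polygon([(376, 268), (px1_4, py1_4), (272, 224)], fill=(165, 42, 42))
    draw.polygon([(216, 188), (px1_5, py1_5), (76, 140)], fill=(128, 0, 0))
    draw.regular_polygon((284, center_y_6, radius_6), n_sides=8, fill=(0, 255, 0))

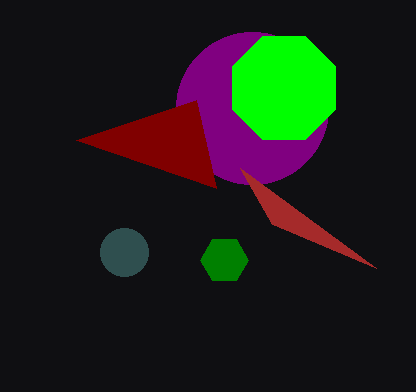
center_x_1 = 124
center_y_1 = 252
radius_1 = 24
center_x_2 = 224
center_y_2 = 260
radius_2 = 24
center_x_3 = 252
center_y_3 = 108
radius_3 = 76
px1_4 = 240
py1_4 = 168
px1_5 = 196
py1_5 = 100
center_y_6 = 88
radius_6 = 56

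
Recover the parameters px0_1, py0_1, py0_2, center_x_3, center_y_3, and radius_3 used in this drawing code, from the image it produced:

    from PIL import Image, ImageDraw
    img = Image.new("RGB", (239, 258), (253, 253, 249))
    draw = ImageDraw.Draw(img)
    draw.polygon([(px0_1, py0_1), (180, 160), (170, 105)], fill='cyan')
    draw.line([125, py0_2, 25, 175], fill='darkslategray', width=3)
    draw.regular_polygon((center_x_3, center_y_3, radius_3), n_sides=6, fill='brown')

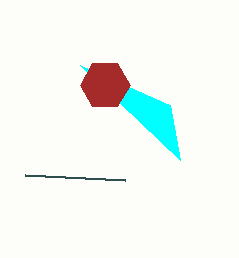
px0_1 = 80; py0_1 = 65; py0_2 = 180; center_x_3 = 105; center_y_3 = 85; radius_3 = 25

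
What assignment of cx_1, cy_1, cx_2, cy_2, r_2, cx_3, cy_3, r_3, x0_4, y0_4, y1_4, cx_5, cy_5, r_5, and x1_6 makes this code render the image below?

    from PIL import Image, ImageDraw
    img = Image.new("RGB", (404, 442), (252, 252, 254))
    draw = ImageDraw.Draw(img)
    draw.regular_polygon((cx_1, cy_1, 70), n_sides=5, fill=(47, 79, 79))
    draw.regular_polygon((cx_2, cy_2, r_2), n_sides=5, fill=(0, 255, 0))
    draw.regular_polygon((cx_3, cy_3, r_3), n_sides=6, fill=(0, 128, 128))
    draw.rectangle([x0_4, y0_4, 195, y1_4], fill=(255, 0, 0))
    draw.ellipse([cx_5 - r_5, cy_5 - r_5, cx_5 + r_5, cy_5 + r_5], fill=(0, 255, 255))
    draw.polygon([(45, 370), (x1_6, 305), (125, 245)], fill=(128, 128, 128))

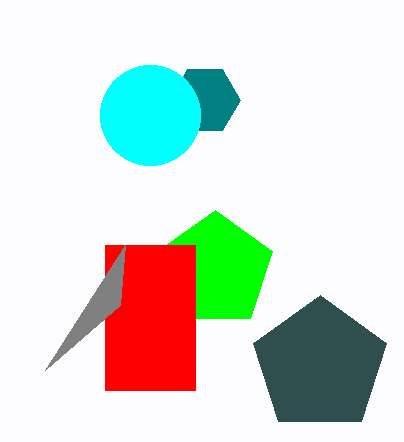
cx_1 = 320, cy_1 = 365, cx_2 = 215, cy_2 = 270, r_2 = 60, cx_3 = 205, cy_3 = 100, r_3 = 35, x0_4 = 105, y0_4 = 245, y1_4 = 390, cx_5 = 150, cy_5 = 115, r_5 = 50, x1_6 = 120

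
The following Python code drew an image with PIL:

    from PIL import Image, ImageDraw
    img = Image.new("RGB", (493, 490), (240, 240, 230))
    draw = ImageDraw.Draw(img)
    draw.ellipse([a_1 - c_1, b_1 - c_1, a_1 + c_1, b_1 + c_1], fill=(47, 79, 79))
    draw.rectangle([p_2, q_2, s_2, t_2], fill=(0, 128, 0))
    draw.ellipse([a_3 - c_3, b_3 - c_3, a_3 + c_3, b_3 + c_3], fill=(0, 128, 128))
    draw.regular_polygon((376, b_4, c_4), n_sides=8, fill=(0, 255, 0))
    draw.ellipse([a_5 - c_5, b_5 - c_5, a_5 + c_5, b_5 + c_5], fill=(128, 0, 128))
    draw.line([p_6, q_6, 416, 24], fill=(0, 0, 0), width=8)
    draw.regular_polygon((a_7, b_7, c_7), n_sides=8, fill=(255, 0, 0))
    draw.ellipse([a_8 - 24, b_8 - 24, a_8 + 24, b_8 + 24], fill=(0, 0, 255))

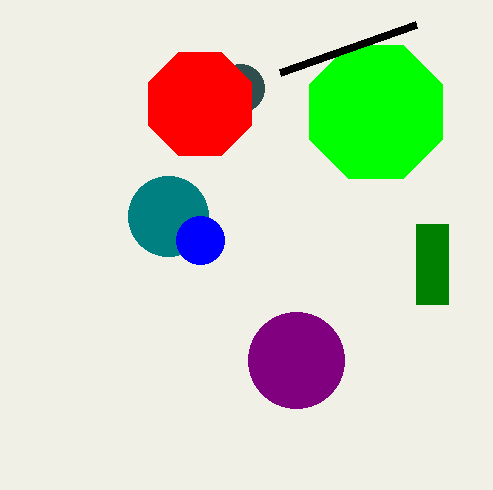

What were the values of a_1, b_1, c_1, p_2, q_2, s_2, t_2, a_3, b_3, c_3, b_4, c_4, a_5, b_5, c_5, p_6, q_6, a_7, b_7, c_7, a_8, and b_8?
a_1 = 240
b_1 = 88
c_1 = 24
p_2 = 416
q_2 = 224
s_2 = 448
t_2 = 304
a_3 = 168
b_3 = 216
c_3 = 40
b_4 = 112
c_4 = 72
a_5 = 296
b_5 = 360
c_5 = 48
p_6 = 280
q_6 = 72
a_7 = 200
b_7 = 104
c_7 = 56
a_8 = 200
b_8 = 240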